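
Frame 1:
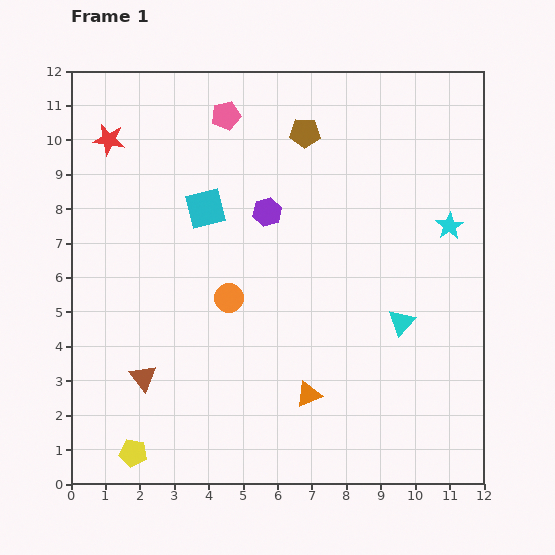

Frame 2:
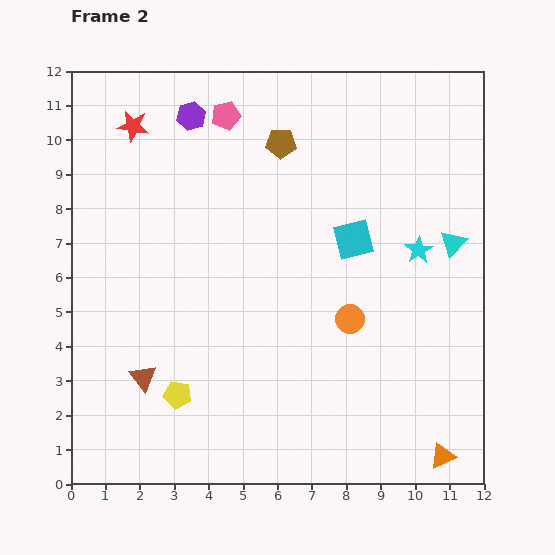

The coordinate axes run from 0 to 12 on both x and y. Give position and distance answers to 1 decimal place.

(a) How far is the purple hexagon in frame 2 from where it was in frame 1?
3.6

The purple hexagon moved from (5.7, 7.9) to (3.5, 10.7), a distance of √(2.2² + 2.8²) ≈ 3.6.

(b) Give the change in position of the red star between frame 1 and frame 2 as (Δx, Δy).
(0.7, 0.4)

The red star was at (1.1, 10.0) in frame 1 and (1.8, 10.4) in frame 2.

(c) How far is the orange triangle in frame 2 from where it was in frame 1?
4.3

The orange triangle moved from (6.9, 2.6) to (10.8, 0.8), a distance of √(3.9² + 1.8²) ≈ 4.3.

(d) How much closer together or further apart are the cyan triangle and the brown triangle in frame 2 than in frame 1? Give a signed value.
+2.1

Distance in frame 1: 7.7. Distance in frame 2: 9.8.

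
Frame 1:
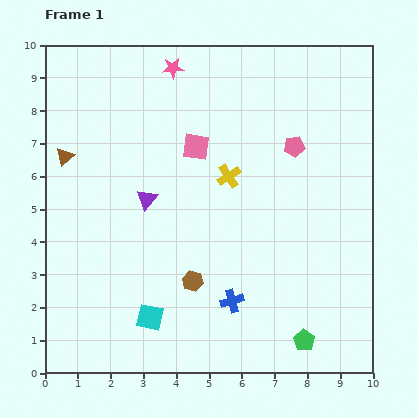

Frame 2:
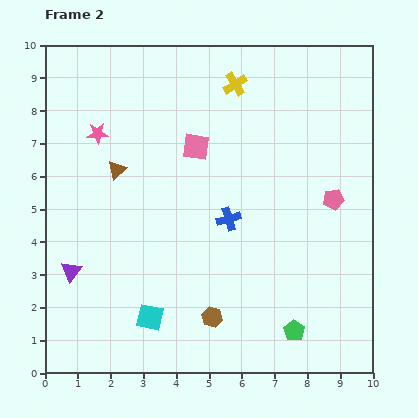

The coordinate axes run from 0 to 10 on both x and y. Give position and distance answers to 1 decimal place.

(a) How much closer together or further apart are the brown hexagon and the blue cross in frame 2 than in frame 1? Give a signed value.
+1.7

Distance in frame 1: 1.3. Distance in frame 2: 3.0.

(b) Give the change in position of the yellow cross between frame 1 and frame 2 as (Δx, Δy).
(0.2, 2.8)

The yellow cross was at (5.6, 6.0) in frame 1 and (5.8, 8.8) in frame 2.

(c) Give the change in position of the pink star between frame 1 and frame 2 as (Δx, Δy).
(-2.3, -2.0)

The pink star was at (3.9, 9.3) in frame 1 and (1.6, 7.3) in frame 2.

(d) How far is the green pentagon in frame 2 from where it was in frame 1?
0.4

The green pentagon moved from (7.9, 1.0) to (7.6, 1.3), a distance of √(0.3² + 0.3²) ≈ 0.4.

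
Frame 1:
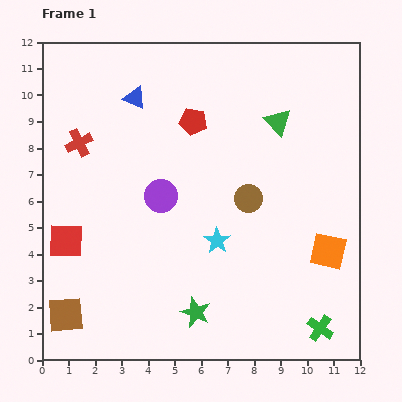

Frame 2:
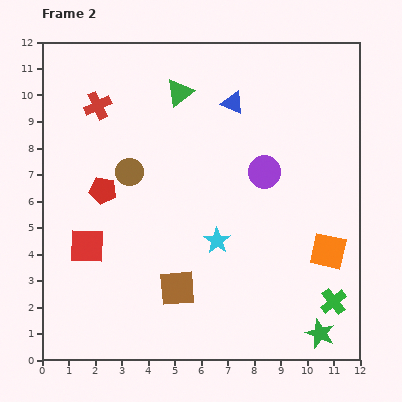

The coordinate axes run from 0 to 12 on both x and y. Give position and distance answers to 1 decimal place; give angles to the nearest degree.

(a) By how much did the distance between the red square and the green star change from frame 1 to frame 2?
+3.8

Distance in frame 1: 5.6. Distance in frame 2: 9.4.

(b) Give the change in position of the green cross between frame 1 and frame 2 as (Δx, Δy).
(0.5, 1.0)

The green cross was at (10.5, 1.2) in frame 1 and (11.0, 2.2) in frame 2.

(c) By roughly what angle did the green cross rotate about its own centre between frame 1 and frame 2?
16° clockwise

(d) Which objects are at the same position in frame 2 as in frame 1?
the cyan star, the orange square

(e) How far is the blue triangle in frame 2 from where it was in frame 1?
3.7

The blue triangle moved from (3.5, 9.9) to (7.2, 9.7), a distance of √(3.7² + 0.2²) ≈ 3.7.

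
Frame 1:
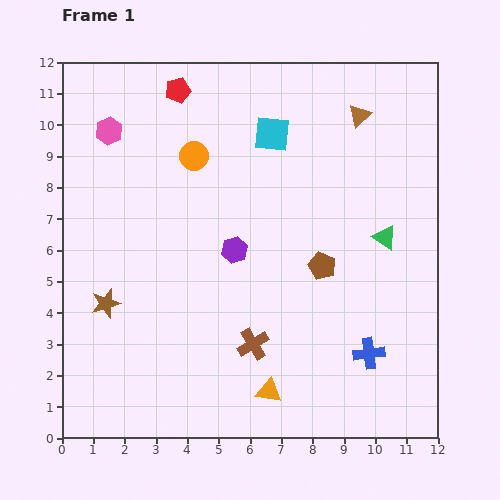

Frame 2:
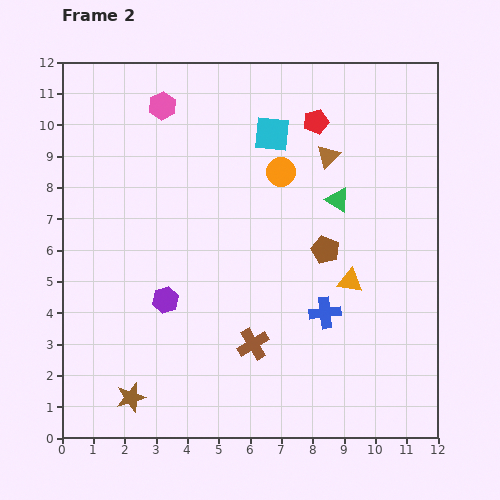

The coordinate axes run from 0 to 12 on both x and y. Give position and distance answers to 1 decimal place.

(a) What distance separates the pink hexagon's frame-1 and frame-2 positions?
1.9

The pink hexagon moved from (1.5, 9.8) to (3.2, 10.6), a distance of √(1.7² + 0.8²) ≈ 1.9.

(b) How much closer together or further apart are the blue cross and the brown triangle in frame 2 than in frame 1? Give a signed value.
-2.6

Distance in frame 1: 7.6. Distance in frame 2: 5.0.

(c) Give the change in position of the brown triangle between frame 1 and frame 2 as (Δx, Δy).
(-1.0, -1.3)

The brown triangle was at (9.5, 10.3) in frame 1 and (8.5, 9.0) in frame 2.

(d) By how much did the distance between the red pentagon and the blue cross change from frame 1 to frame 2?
-4.3

Distance in frame 1: 10.4. Distance in frame 2: 6.1.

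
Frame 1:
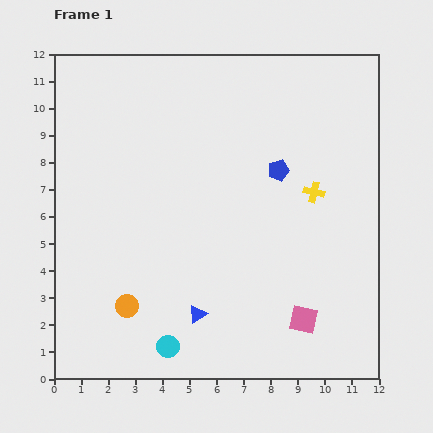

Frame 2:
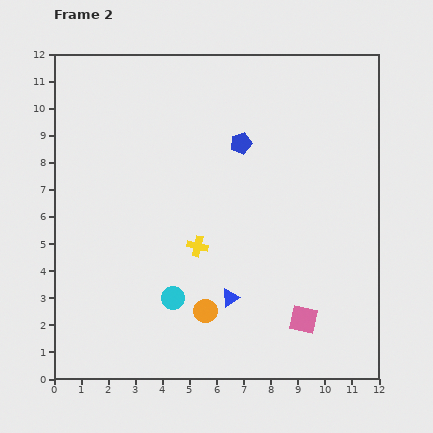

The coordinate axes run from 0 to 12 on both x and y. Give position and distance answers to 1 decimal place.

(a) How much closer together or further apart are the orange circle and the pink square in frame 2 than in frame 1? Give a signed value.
-2.9

Distance in frame 1: 6.5. Distance in frame 2: 3.6.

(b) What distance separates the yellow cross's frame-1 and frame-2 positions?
4.7

The yellow cross moved from (9.6, 6.9) to (5.3, 4.9), a distance of √(4.3² + 2.0²) ≈ 4.7.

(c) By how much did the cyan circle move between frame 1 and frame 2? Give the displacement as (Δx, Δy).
(0.2, 1.8)

The cyan circle was at (4.2, 1.2) in frame 1 and (4.4, 3.0) in frame 2.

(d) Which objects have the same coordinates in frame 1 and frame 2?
the pink square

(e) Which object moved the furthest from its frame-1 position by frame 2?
the yellow cross

(moved 4.7; next 2.9)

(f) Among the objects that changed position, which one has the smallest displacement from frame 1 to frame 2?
the blue triangle

(moved 1.3)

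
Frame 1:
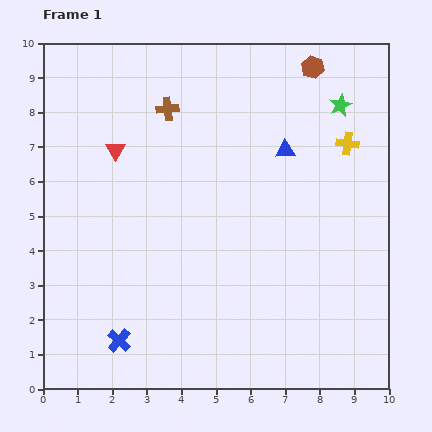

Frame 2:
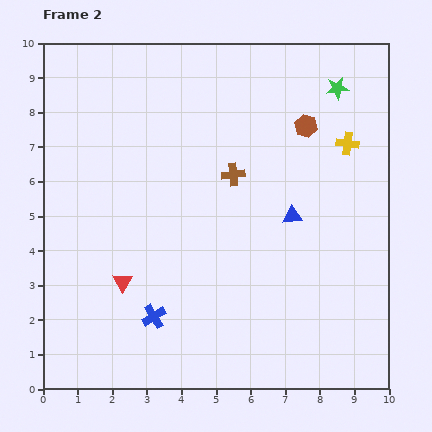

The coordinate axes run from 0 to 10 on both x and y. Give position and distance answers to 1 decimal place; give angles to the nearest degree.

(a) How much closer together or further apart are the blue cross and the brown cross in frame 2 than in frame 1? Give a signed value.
-2.1

Distance in frame 1: 6.8. Distance in frame 2: 4.7.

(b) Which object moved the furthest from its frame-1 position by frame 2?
the red triangle

(moved 3.8; next 2.7)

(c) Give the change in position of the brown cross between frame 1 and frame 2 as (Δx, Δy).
(1.9, -1.9)

The brown cross was at (3.6, 8.1) in frame 1 and (5.5, 6.2) in frame 2.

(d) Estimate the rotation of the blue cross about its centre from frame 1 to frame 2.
17° clockwise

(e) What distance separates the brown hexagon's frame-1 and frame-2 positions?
1.7

The brown hexagon moved from (7.8, 9.3) to (7.6, 7.6), a distance of √(0.2² + 1.7²) ≈ 1.7.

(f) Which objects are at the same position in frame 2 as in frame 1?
the yellow cross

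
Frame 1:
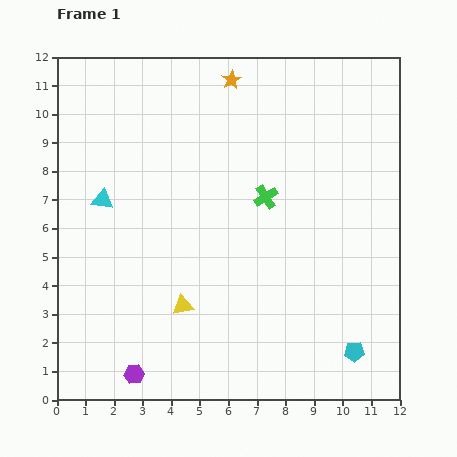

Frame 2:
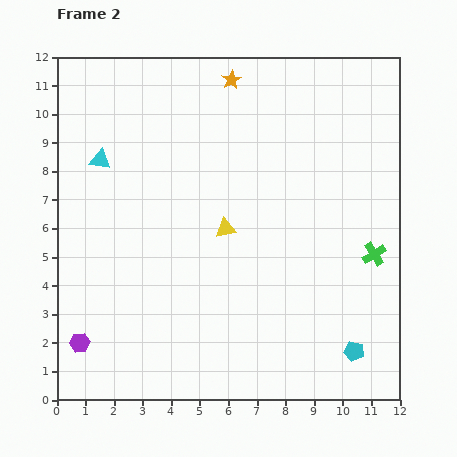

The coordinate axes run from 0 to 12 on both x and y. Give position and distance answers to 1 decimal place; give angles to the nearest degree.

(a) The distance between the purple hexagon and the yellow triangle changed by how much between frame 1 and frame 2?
+3.6

Distance in frame 1: 2.9. Distance in frame 2: 6.5.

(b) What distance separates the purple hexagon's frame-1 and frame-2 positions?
2.2

The purple hexagon moved from (2.7, 0.9) to (0.8, 2.0), a distance of √(1.9² + 1.1²) ≈ 2.2.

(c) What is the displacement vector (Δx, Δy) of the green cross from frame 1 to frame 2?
(3.8, -2.0)

The green cross was at (7.3, 7.1) in frame 1 and (11.1, 5.1) in frame 2.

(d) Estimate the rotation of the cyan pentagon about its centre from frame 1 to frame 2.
15° clockwise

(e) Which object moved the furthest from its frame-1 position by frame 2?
the green cross

(moved 4.3; next 3.1)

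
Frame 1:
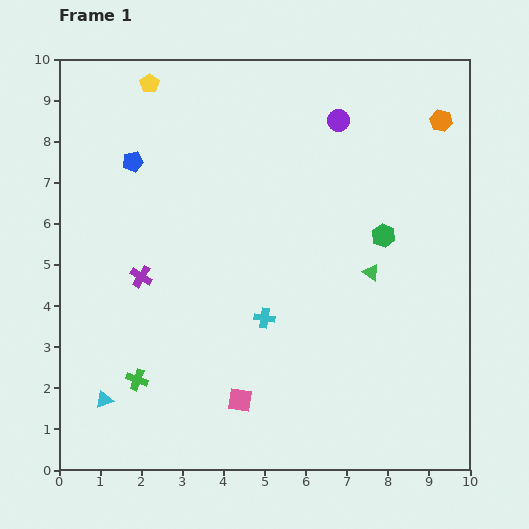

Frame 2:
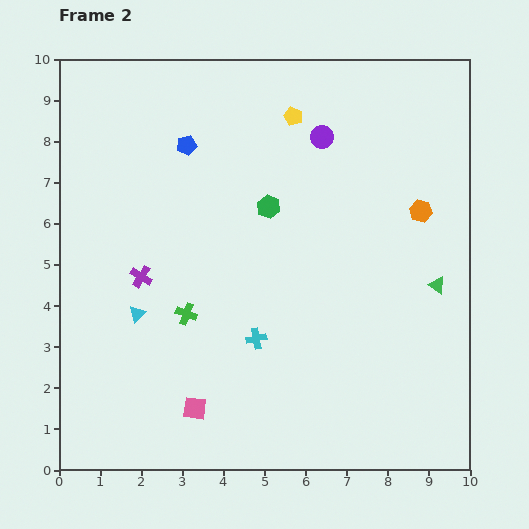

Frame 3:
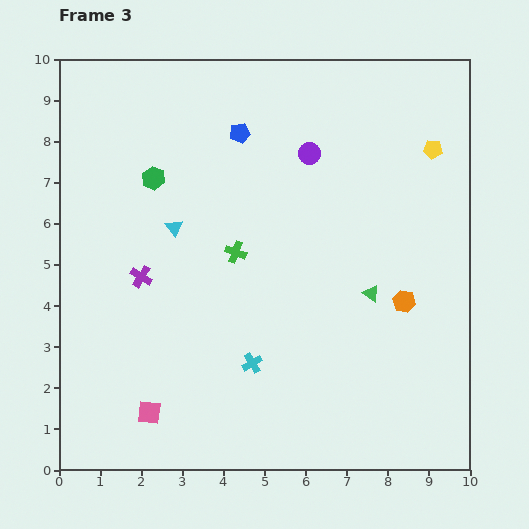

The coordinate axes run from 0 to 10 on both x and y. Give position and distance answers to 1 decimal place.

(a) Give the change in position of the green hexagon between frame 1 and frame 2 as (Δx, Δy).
(-2.8, 0.7)

The green hexagon was at (7.9, 5.7) in frame 1 and (5.1, 6.4) in frame 2.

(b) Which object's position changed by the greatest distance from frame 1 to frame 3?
the yellow pentagon

(moved 7.1; next 5.8)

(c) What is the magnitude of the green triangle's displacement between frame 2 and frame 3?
1.6

The green triangle moved from (9.2, 4.5) to (7.6, 4.3), a distance of √(1.6² + 0.2²) ≈ 1.6.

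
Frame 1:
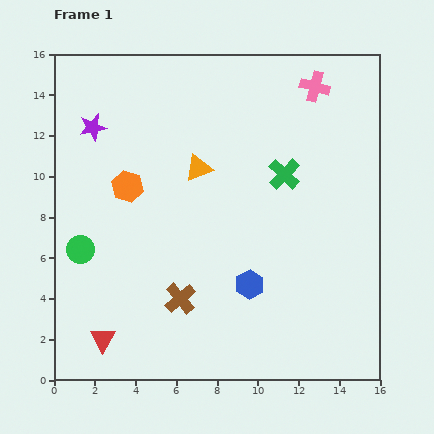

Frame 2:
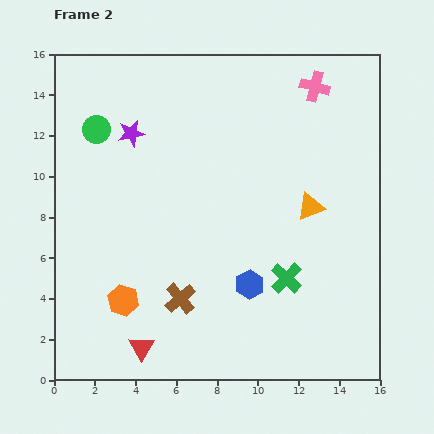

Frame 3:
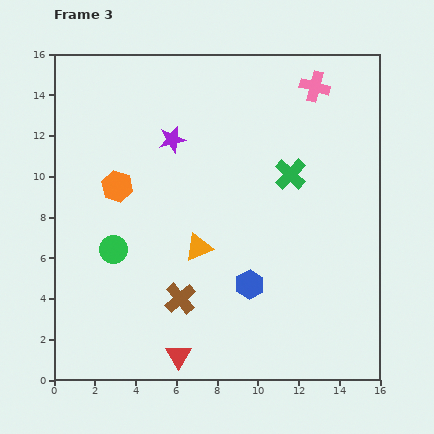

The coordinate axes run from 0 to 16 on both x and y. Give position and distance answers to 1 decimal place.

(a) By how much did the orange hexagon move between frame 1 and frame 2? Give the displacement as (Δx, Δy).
(-0.2, -5.6)

The orange hexagon was at (3.6, 9.5) in frame 1 and (3.4, 3.9) in frame 2.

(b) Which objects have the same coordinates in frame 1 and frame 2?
the blue hexagon, the pink cross, the brown cross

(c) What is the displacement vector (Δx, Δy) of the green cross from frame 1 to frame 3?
(0.3, 0.0)

The green cross was at (11.3, 10.1) in frame 1 and (11.6, 10.1) in frame 3.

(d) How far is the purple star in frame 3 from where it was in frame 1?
3.9

The purple star moved from (1.9, 12.4) to (5.8, 11.8), a distance of √(3.9² + 0.6²) ≈ 3.9.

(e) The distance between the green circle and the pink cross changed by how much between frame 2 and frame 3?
+1.8

Distance in frame 2: 10.9. Distance in frame 3: 12.7.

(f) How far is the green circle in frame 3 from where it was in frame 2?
6.0

The green circle moved from (2.1, 12.3) to (2.9, 6.4), a distance of √(0.8² + 5.9²) ≈ 6.0.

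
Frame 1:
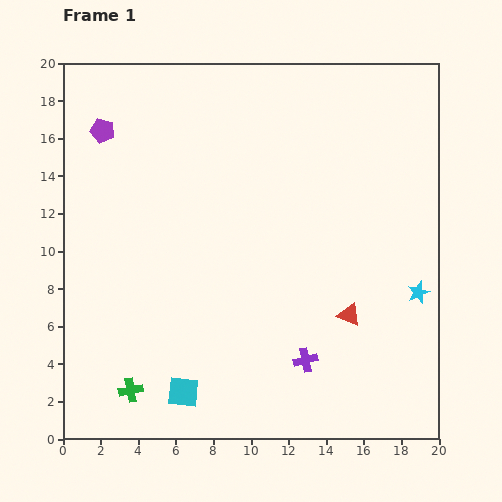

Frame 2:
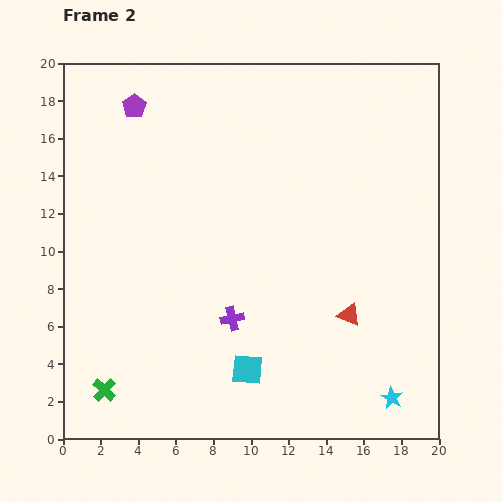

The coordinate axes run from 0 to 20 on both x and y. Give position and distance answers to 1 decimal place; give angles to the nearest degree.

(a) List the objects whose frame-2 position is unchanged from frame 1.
the red triangle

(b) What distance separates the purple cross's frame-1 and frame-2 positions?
4.5

The purple cross moved from (12.9, 4.2) to (9.0, 6.4), a distance of √(3.9² + 2.2²) ≈ 4.5.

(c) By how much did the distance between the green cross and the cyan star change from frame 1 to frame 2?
-0.9

Distance in frame 1: 16.2. Distance in frame 2: 15.3.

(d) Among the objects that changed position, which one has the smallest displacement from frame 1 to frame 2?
the green cross

(moved 1.4)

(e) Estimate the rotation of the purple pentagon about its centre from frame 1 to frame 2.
23° clockwise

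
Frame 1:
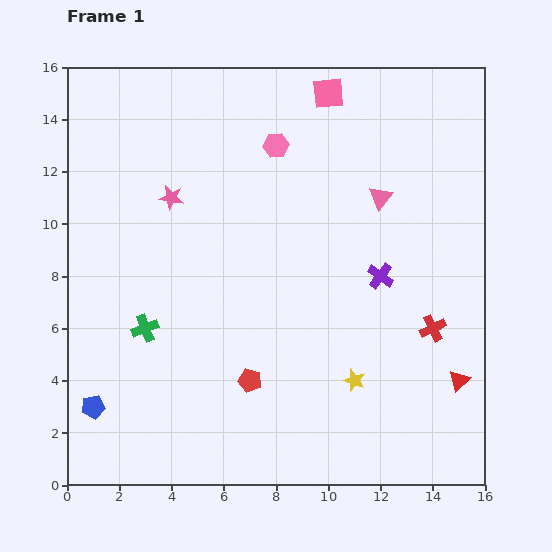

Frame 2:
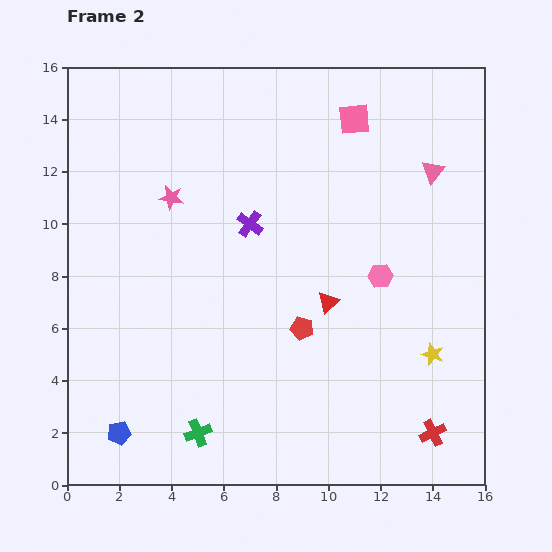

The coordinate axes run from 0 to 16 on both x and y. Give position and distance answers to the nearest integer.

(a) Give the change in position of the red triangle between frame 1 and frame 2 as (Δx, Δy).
(-5, 3)

The red triangle was at (15, 4) in frame 1 and (10, 7) in frame 2.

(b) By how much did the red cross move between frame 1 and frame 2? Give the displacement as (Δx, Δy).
(0, -4)

The red cross was at (14, 6) in frame 1 and (14, 2) in frame 2.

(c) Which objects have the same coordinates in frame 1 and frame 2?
the pink star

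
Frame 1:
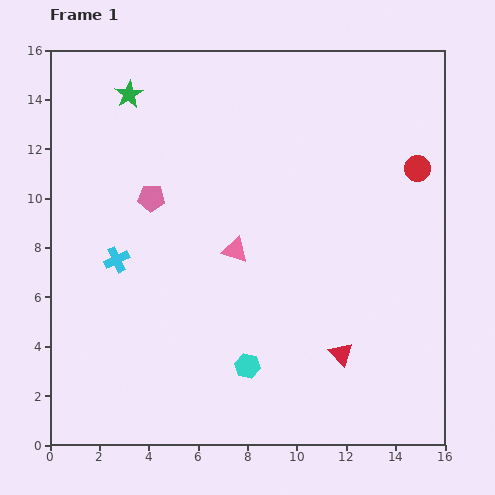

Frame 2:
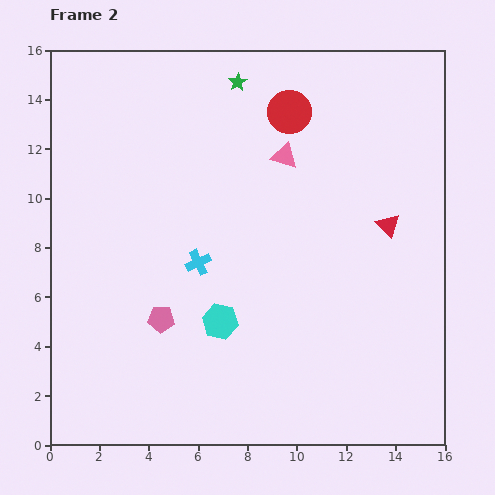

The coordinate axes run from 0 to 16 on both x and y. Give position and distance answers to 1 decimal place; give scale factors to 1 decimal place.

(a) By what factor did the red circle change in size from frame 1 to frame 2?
1.7×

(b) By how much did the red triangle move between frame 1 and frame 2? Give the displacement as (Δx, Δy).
(1.9, 5.2)

The red triangle was at (11.8, 3.7) in frame 1 and (13.7, 8.9) in frame 2.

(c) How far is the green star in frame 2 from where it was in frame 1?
4.4

The green star moved from (3.2, 14.2) to (7.6, 14.7), a distance of √(4.4² + 0.5²) ≈ 4.4.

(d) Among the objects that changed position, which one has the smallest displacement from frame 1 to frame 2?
the cyan hexagon

(moved 2.1)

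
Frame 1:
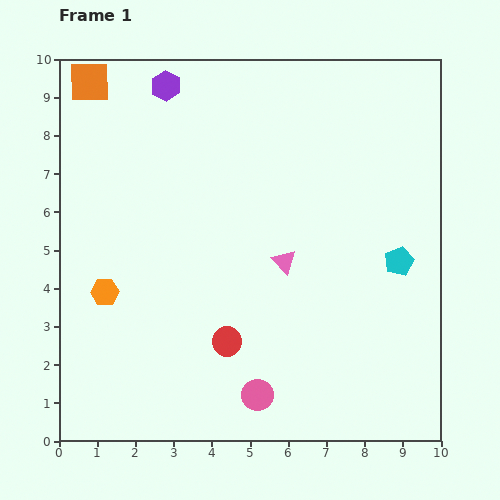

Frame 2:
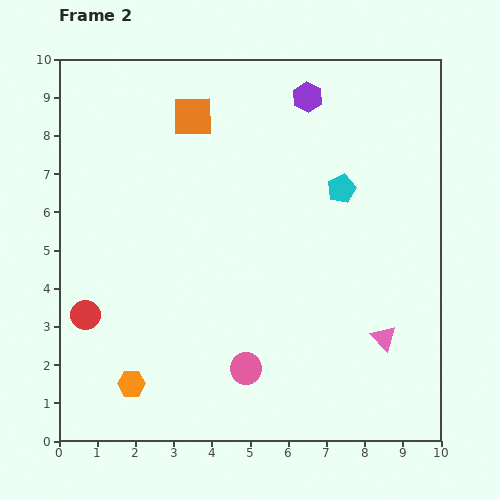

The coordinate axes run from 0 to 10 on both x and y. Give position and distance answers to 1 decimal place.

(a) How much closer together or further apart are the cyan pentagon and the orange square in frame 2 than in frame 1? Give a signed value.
-5.1

Distance in frame 1: 9.4. Distance in frame 2: 4.3.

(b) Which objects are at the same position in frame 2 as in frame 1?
none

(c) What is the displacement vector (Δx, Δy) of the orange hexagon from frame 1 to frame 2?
(0.7, -2.4)

The orange hexagon was at (1.2, 3.9) in frame 1 and (1.9, 1.5) in frame 2.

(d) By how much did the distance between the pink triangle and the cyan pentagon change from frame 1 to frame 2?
+1.1

Distance in frame 1: 3.0. Distance in frame 2: 4.1.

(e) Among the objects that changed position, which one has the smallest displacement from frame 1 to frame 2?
the pink circle

(moved 0.8)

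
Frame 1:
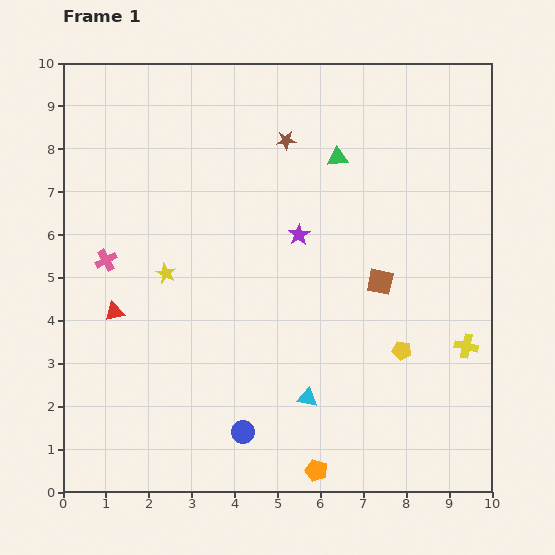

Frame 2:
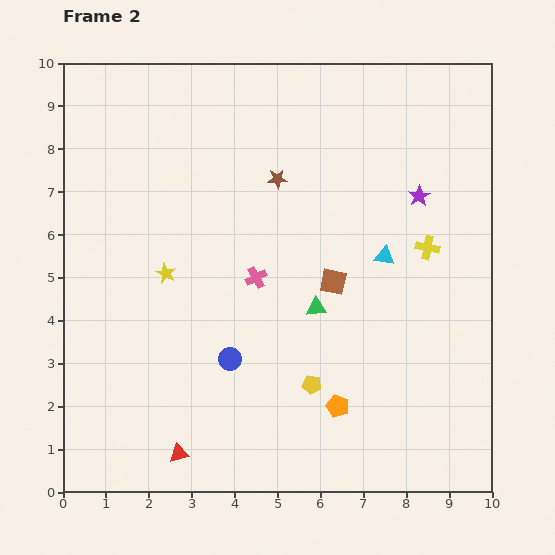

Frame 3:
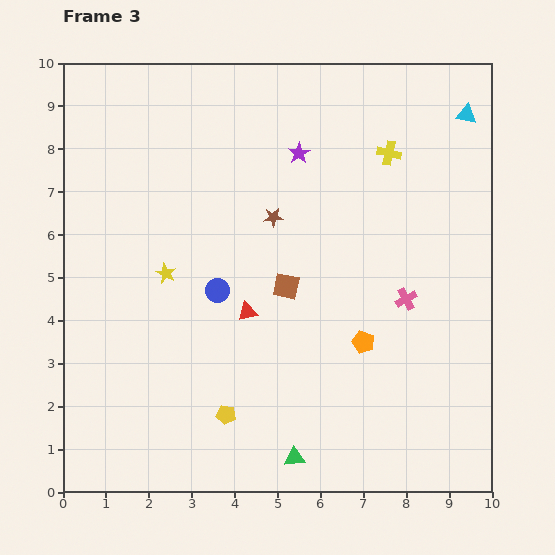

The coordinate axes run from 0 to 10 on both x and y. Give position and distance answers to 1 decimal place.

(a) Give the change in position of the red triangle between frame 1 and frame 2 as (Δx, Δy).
(1.5, -3.3)

The red triangle was at (1.2, 4.2) in frame 1 and (2.7, 0.9) in frame 2.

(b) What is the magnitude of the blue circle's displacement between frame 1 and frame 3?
3.4

The blue circle moved from (4.2, 1.4) to (3.6, 4.7), a distance of √(0.6² + 3.3²) ≈ 3.4.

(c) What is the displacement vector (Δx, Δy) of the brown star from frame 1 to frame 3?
(-0.3, -1.8)

The brown star was at (5.2, 8.2) in frame 1 and (4.9, 6.4) in frame 3.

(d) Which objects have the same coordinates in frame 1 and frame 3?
the yellow star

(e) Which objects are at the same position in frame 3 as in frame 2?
the yellow star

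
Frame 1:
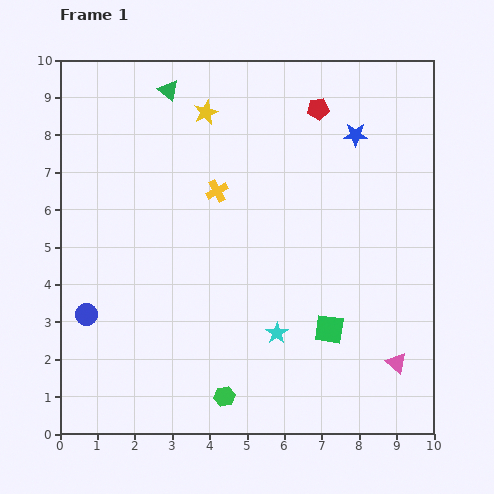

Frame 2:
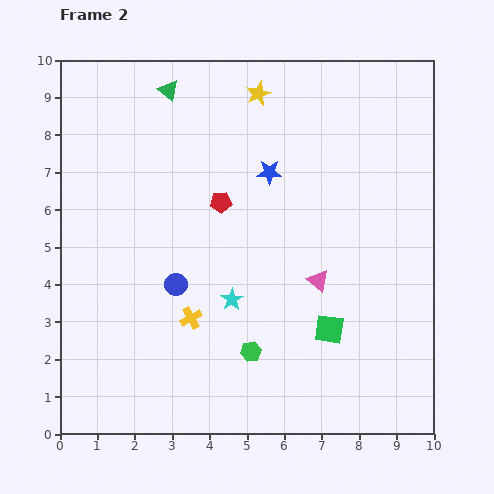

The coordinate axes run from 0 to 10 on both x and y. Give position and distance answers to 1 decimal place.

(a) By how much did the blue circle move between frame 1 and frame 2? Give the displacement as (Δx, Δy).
(2.4, 0.8)

The blue circle was at (0.7, 3.2) in frame 1 and (3.1, 4.0) in frame 2.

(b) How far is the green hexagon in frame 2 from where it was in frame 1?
1.4

The green hexagon moved from (4.4, 1.0) to (5.1, 2.2), a distance of √(0.7² + 1.2²) ≈ 1.4.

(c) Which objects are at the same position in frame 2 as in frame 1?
the green triangle, the green square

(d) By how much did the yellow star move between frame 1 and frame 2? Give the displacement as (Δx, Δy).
(1.4, 0.5)

The yellow star was at (3.9, 8.6) in frame 1 and (5.3, 9.1) in frame 2.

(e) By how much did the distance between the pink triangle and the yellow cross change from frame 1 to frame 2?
-3.1

Distance in frame 1: 6.6. Distance in frame 2: 3.5.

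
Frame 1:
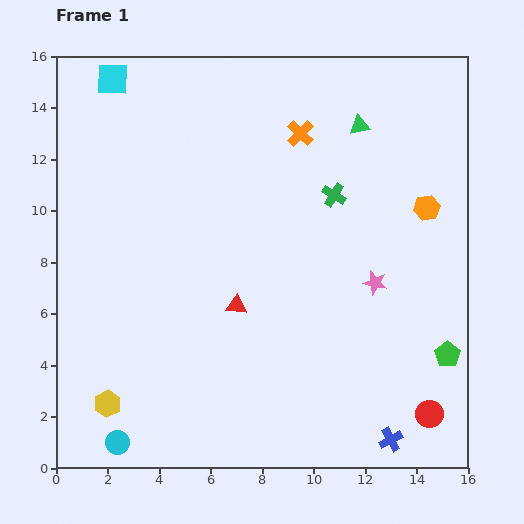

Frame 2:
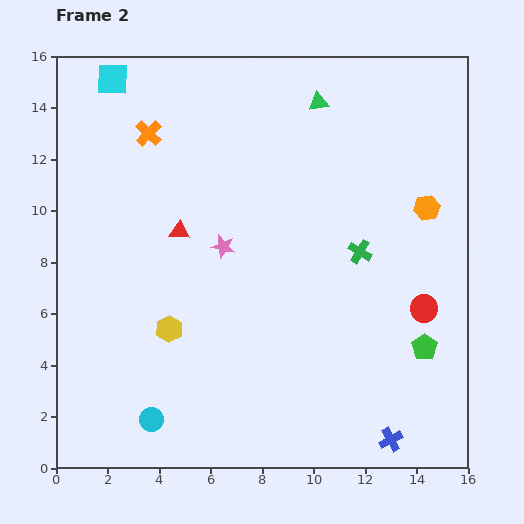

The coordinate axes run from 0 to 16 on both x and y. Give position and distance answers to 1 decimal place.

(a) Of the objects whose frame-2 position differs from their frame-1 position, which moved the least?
the green pentagon

(moved 0.9)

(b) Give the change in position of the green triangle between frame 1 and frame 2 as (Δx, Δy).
(-1.6, 0.9)

The green triangle was at (11.8, 13.3) in frame 1 and (10.2, 14.2) in frame 2.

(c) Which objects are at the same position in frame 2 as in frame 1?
the blue cross, the orange hexagon, the cyan square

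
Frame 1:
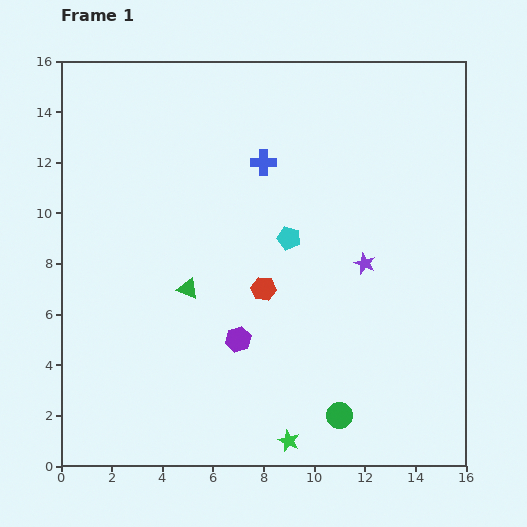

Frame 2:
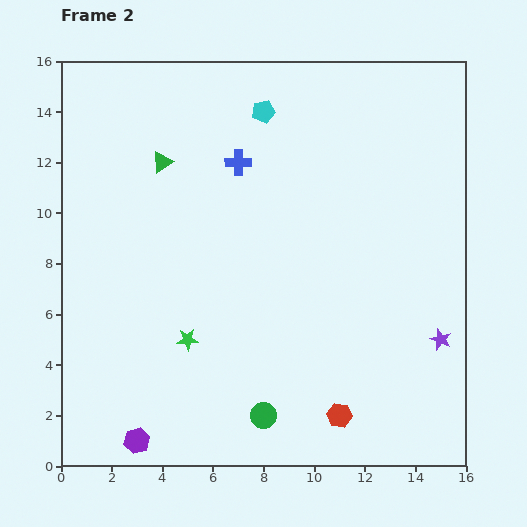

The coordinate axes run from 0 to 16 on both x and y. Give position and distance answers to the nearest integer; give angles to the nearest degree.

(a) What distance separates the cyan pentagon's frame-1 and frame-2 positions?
5

The cyan pentagon moved from (9, 9) to (8, 14), a distance of √(1² + 5²) ≈ 5.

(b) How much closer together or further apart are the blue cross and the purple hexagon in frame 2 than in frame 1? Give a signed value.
+5

Distance in frame 1: 7. Distance in frame 2: 12.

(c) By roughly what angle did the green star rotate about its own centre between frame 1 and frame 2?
28° counter-clockwise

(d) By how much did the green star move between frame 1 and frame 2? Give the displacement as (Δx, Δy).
(-4, 4)

The green star was at (9, 1) in frame 1 and (5, 5) in frame 2.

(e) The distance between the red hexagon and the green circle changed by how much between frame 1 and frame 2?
-3

Distance in frame 1: 6. Distance in frame 2: 3.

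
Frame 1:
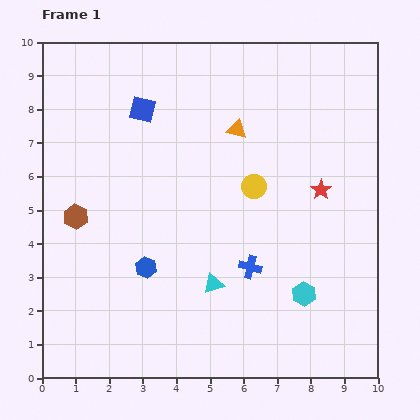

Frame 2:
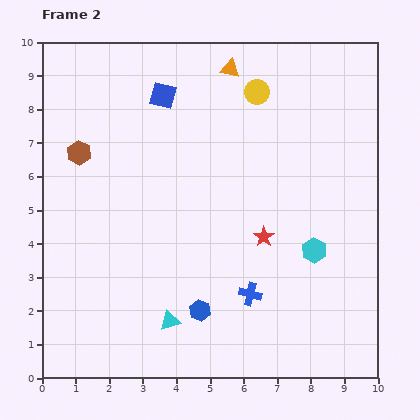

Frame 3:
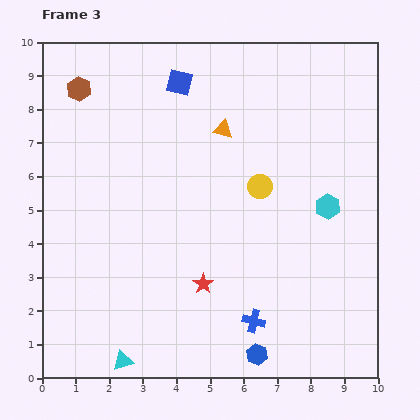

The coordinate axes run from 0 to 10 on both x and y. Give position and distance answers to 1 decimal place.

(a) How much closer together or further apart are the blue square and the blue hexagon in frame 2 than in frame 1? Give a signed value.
+1.8

Distance in frame 1: 4.7. Distance in frame 2: 6.5.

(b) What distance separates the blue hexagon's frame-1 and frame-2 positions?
2.1

The blue hexagon moved from (3.1, 3.3) to (4.7, 2.0), a distance of √(1.6² + 1.3²) ≈ 2.1.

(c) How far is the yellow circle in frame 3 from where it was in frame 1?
0.2

The yellow circle moved from (6.3, 5.7) to (6.5, 5.7), a distance of √(0.2² + 0.0²) ≈ 0.2.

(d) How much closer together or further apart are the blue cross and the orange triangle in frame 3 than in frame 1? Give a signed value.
+1.7

Distance in frame 1: 4.1. Distance in frame 3: 5.8.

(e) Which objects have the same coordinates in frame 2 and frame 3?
none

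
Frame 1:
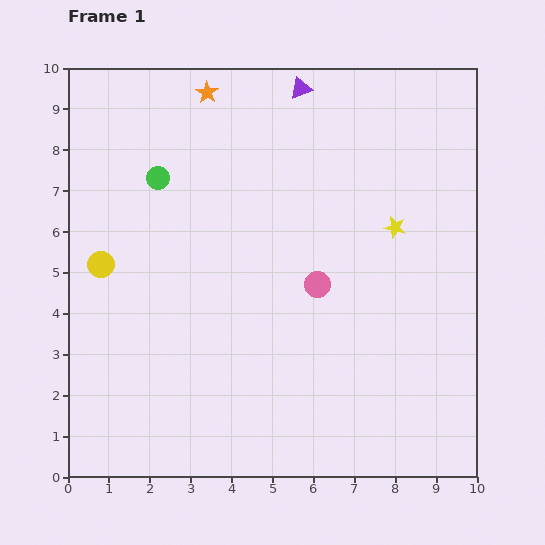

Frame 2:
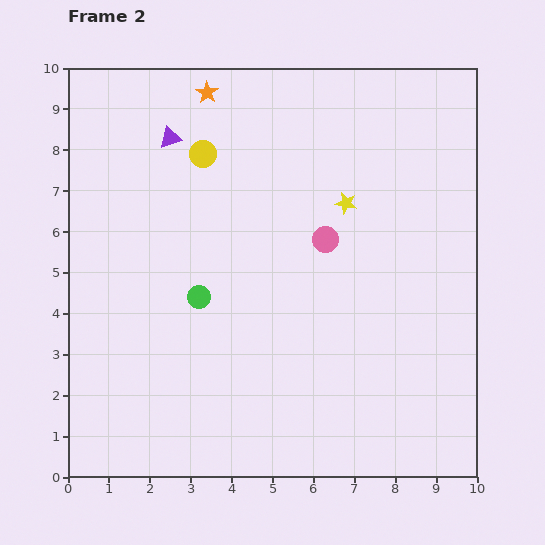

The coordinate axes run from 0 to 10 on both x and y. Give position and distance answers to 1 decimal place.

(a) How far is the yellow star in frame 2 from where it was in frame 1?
1.3

The yellow star moved from (8.0, 6.1) to (6.8, 6.7), a distance of √(1.2² + 0.6²) ≈ 1.3.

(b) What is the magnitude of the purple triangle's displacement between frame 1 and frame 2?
3.4

The purple triangle moved from (5.7, 9.5) to (2.5, 8.3), a distance of √(3.2² + 1.2²) ≈ 3.4.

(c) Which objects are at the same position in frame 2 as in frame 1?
the orange star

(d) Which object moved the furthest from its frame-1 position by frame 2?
the yellow circle

(moved 3.7; next 3.4)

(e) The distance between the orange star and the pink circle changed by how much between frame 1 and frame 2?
-0.8

Distance in frame 1: 5.4. Distance in frame 2: 4.6.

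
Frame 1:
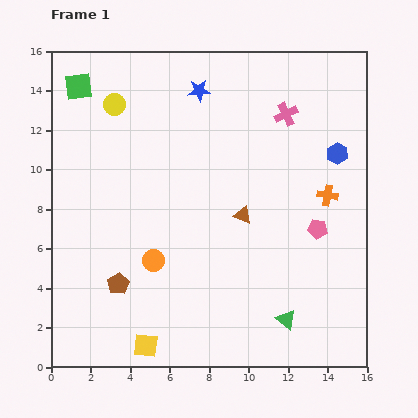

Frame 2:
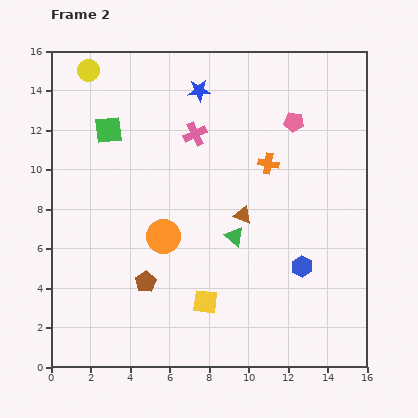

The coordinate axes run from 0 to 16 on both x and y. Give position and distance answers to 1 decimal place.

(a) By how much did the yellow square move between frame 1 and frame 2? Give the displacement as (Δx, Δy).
(3.0, 2.2)

The yellow square was at (4.8, 1.1) in frame 1 and (7.8, 3.3) in frame 2.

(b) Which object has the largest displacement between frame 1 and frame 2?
the blue hexagon

(moved 6.0; next 5.5)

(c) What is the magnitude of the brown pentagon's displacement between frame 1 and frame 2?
1.4

The brown pentagon moved from (3.4, 4.2) to (4.8, 4.3), a distance of √(1.4² + 0.1²) ≈ 1.4.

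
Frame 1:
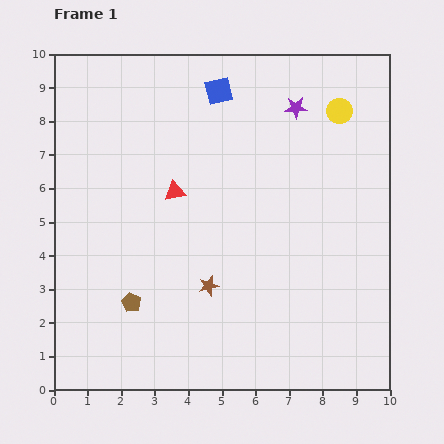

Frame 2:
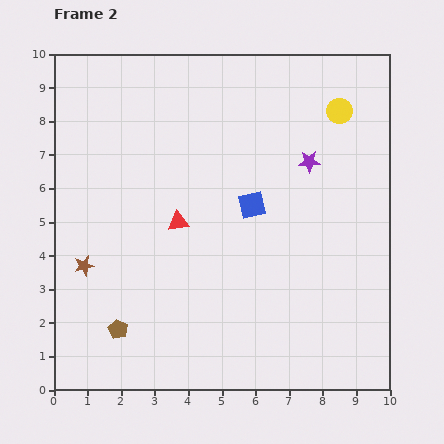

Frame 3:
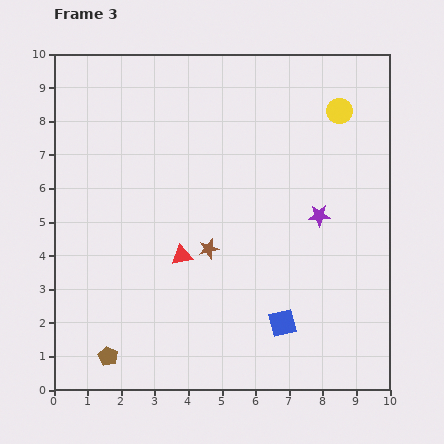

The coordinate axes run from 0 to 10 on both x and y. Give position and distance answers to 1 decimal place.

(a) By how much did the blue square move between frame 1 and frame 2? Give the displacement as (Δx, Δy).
(1.0, -3.4)

The blue square was at (4.9, 8.9) in frame 1 and (5.9, 5.5) in frame 2.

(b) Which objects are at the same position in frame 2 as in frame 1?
the yellow circle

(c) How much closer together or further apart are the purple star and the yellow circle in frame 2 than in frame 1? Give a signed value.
+0.4

Distance in frame 1: 1.3. Distance in frame 2: 1.7.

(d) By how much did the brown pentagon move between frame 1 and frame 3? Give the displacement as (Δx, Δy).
(-0.7, -1.6)

The brown pentagon was at (2.3, 2.6) in frame 1 and (1.6, 1.0) in frame 3.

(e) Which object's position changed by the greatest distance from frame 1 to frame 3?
the blue square

(moved 7.2; next 3.3)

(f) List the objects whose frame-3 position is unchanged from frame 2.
the yellow circle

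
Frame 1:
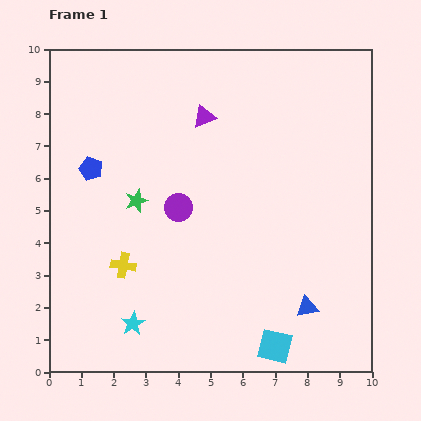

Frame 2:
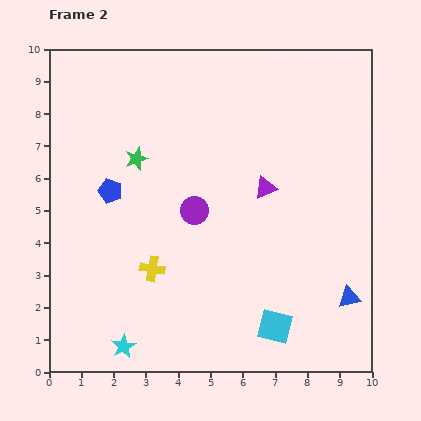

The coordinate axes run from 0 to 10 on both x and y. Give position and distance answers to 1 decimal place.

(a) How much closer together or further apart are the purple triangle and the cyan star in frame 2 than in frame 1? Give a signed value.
-0.2

Distance in frame 1: 6.8. Distance in frame 2: 6.6.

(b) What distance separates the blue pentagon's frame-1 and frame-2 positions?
0.9

The blue pentagon moved from (1.3, 6.3) to (1.9, 5.6), a distance of √(0.6² + 0.7²) ≈ 0.9.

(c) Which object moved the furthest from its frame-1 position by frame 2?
the purple triangle

(moved 2.9; next 1.3)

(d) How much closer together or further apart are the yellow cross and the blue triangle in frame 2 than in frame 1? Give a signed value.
+0.4

Distance in frame 1: 5.8. Distance in frame 2: 6.2.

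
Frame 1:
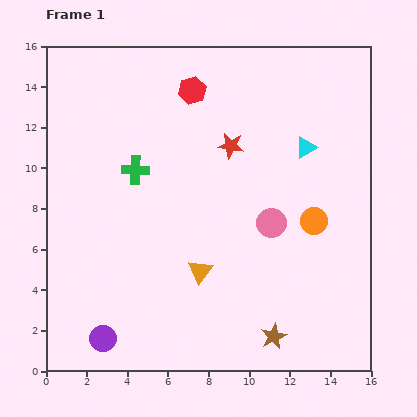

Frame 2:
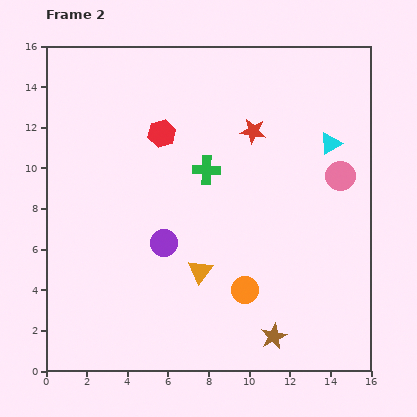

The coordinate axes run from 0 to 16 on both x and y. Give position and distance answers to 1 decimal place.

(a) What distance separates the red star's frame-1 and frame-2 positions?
1.3

The red star moved from (9.1, 11.1) to (10.2, 11.8), a distance of √(1.1² + 0.7²) ≈ 1.3.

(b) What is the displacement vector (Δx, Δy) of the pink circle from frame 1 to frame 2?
(3.4, 2.3)

The pink circle was at (11.1, 7.3) in frame 1 and (14.5, 9.6) in frame 2.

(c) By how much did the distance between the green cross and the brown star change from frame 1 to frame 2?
-1.9

Distance in frame 1: 10.7. Distance in frame 2: 8.8.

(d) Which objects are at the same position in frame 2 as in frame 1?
the orange triangle, the brown star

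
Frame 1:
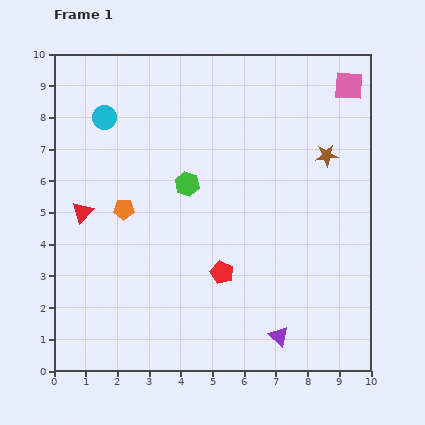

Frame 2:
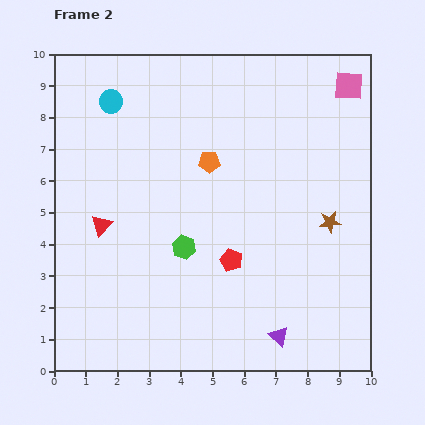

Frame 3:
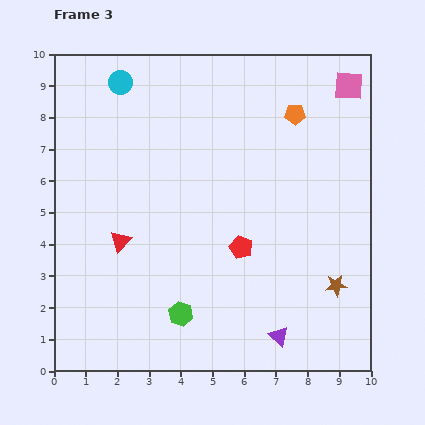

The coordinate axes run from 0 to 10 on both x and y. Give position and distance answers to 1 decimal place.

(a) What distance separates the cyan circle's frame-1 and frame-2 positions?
0.5

The cyan circle moved from (1.6, 8.0) to (1.8, 8.5), a distance of √(0.2² + 0.5²) ≈ 0.5.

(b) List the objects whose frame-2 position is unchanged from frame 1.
the purple triangle, the pink square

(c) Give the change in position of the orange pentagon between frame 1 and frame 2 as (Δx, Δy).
(2.7, 1.5)

The orange pentagon was at (2.2, 5.1) in frame 1 and (4.9, 6.6) in frame 2.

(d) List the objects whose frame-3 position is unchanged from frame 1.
the purple triangle, the pink square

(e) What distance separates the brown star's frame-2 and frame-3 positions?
2.0

The brown star moved from (8.7, 4.7) to (8.9, 2.7), a distance of √(0.2² + 2.0²) ≈ 2.0.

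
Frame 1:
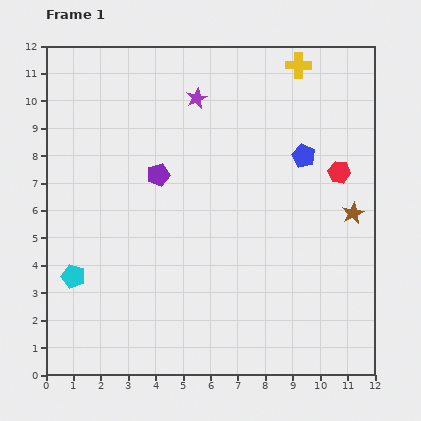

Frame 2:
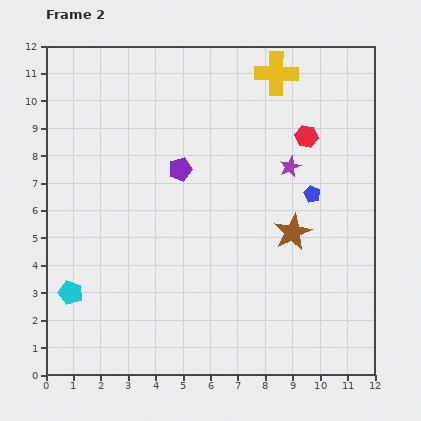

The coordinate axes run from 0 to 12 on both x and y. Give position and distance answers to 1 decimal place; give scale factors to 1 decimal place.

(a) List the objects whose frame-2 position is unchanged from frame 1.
none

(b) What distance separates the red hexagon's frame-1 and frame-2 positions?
1.8

The red hexagon moved from (10.7, 7.4) to (9.5, 8.7), a distance of √(1.2² + 1.3²) ≈ 1.8.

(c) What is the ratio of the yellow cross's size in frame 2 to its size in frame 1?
1.7×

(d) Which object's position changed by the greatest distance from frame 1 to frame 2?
the purple star

(moved 4.2; next 2.3)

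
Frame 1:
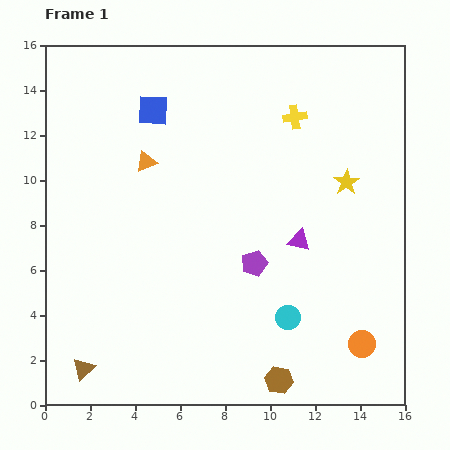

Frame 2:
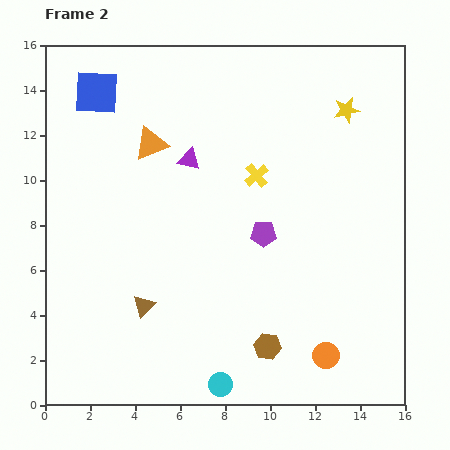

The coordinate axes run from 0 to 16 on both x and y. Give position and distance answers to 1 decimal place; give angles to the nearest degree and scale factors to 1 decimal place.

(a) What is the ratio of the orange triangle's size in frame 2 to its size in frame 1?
1.6×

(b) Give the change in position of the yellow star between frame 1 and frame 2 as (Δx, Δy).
(0.0, 3.2)

The yellow star was at (13.4, 9.9) in frame 1 and (13.4, 13.1) in frame 2.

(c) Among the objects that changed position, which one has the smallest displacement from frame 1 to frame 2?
the orange triangle

(moved 0.8)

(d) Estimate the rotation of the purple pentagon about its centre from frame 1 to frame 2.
19° clockwise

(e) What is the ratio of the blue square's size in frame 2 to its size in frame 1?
1.4×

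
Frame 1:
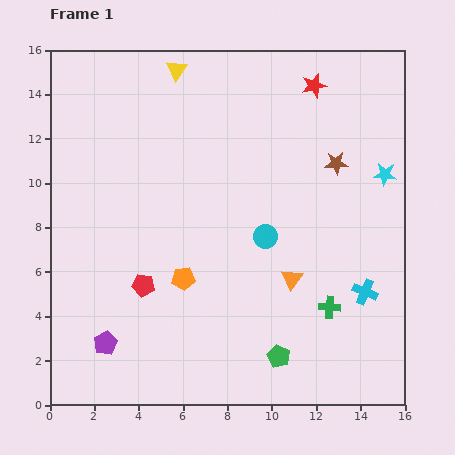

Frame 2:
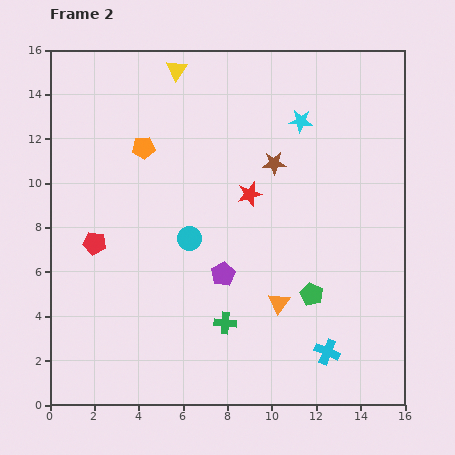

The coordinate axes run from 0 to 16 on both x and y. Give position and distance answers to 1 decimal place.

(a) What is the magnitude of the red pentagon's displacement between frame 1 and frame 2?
2.9

The red pentagon moved from (4.2, 5.4) to (2.0, 7.3), a distance of √(2.2² + 1.9²) ≈ 2.9.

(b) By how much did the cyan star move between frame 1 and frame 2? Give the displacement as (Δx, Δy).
(-3.8, 2.4)

The cyan star was at (15.1, 10.4) in frame 1 and (11.3, 12.8) in frame 2.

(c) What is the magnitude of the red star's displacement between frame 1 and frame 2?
5.7

The red star moved from (11.9, 14.4) to (9.0, 9.5), a distance of √(2.9² + 4.9²) ≈ 5.7.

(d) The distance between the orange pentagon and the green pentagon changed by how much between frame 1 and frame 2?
+4.6

Distance in frame 1: 5.5. Distance in frame 2: 10.1.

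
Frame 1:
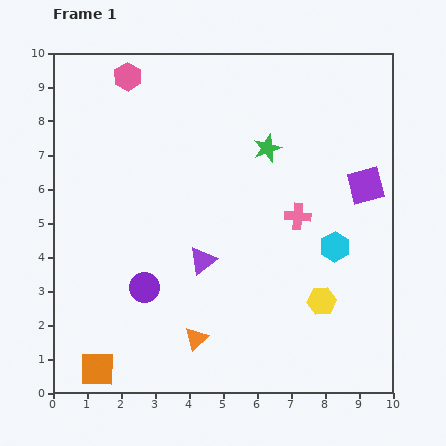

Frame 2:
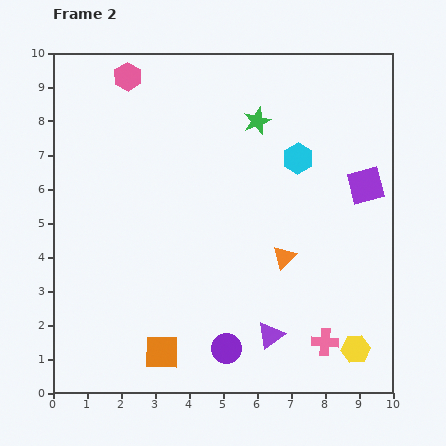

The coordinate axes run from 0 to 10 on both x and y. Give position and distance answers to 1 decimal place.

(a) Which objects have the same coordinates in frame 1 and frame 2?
the purple square, the pink hexagon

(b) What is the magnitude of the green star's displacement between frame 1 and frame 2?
0.9

The green star moved from (6.3, 7.2) to (6.0, 8.0), a distance of √(0.3² + 0.8²) ≈ 0.9.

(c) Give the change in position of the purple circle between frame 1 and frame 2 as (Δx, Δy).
(2.4, -1.8)

The purple circle was at (2.7, 3.1) in frame 1 and (5.1, 1.3) in frame 2.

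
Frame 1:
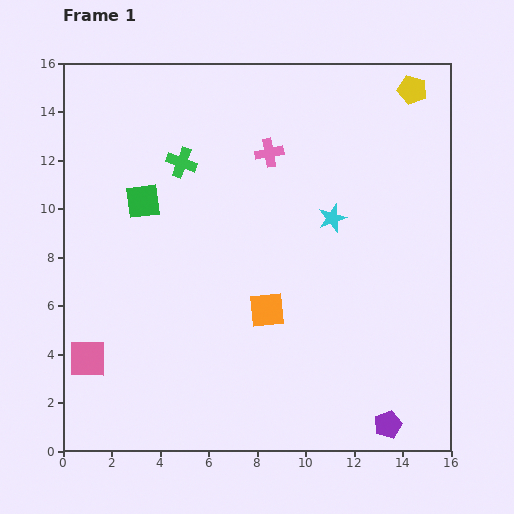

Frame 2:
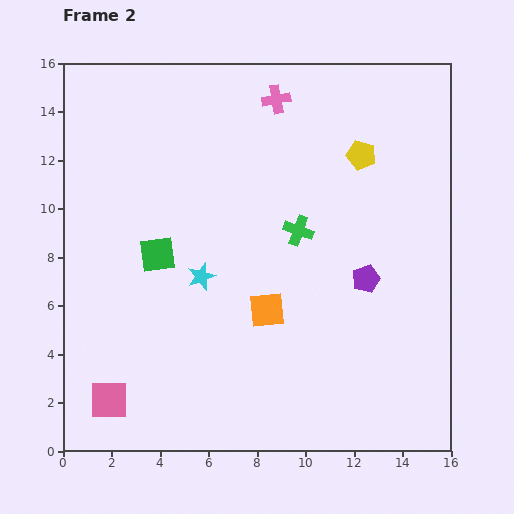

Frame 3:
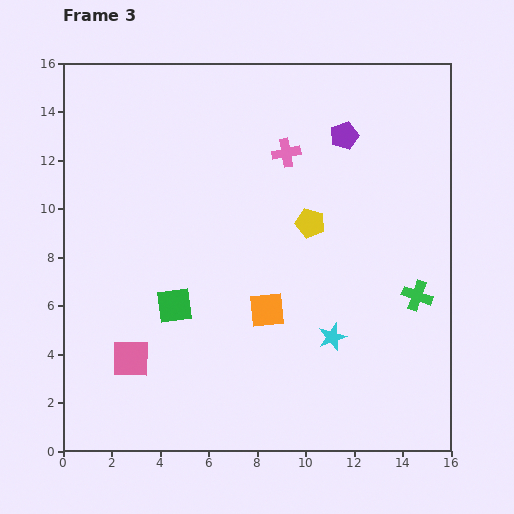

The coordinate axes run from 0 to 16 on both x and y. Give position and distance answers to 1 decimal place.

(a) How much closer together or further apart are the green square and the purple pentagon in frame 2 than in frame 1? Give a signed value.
-5.0

Distance in frame 1: 13.7. Distance in frame 2: 8.7.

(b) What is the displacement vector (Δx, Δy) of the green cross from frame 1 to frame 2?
(4.8, -2.8)

The green cross was at (4.9, 11.9) in frame 1 and (9.7, 9.1) in frame 2.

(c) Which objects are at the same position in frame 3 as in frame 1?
the orange square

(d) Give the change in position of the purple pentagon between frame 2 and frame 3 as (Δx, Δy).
(-0.9, 5.9)

The purple pentagon was at (12.5, 7.1) in frame 2 and (11.6, 13.0) in frame 3.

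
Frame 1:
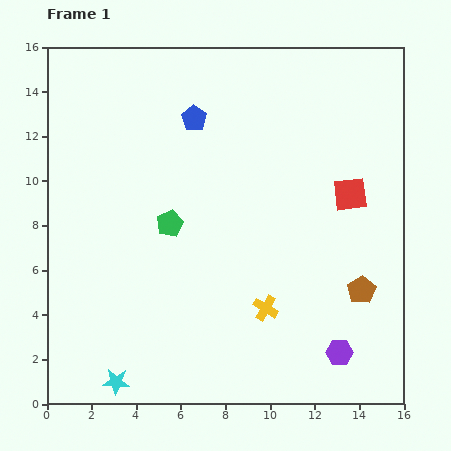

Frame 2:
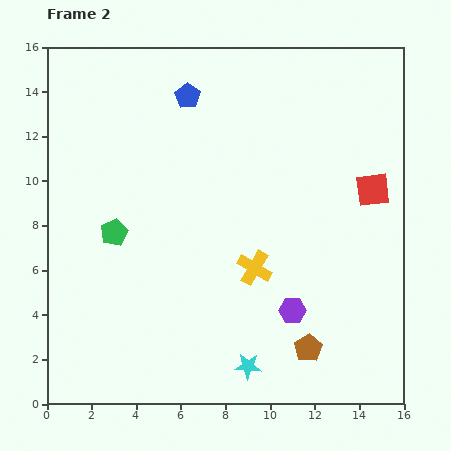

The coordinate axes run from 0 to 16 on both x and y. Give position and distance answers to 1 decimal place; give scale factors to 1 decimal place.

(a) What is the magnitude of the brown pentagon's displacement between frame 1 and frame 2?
3.5

The brown pentagon moved from (14.1, 5.1) to (11.7, 2.5), a distance of √(2.4² + 2.6²) ≈ 3.5.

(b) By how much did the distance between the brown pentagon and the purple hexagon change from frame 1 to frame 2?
-1.2

Distance in frame 1: 3.0. Distance in frame 2: 1.8.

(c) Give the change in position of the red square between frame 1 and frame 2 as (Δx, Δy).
(1.0, 0.2)

The red square was at (13.6, 9.4) in frame 1 and (14.6, 9.6) in frame 2.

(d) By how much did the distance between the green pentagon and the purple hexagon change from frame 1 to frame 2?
-0.9

Distance in frame 1: 9.6. Distance in frame 2: 8.7.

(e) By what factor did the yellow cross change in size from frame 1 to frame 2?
1.4×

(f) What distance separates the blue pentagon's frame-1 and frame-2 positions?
1.0

The blue pentagon moved from (6.6, 12.8) to (6.3, 13.8), a distance of √(0.3² + 1.0²) ≈ 1.0.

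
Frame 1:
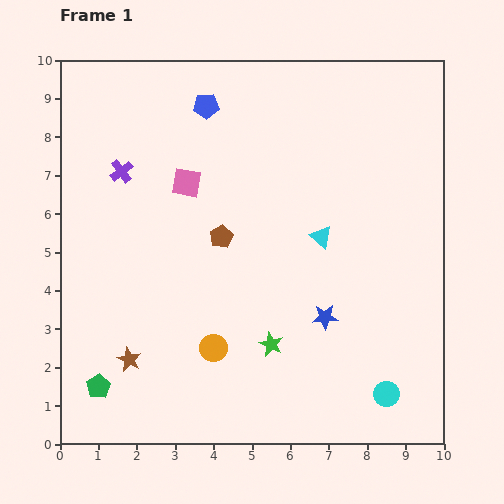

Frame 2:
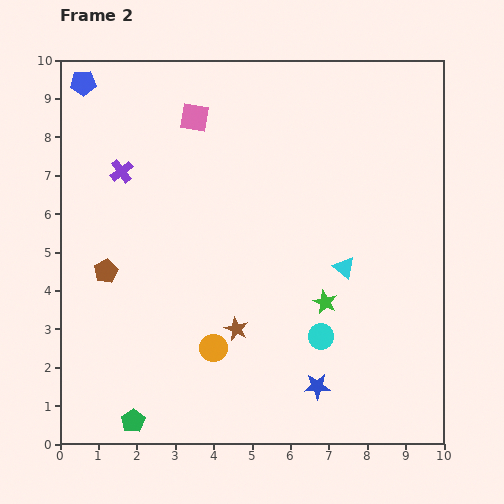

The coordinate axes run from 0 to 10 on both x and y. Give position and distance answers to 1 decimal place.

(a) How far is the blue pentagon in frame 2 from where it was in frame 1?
3.3

The blue pentagon moved from (3.8, 8.8) to (0.6, 9.4), a distance of √(3.2² + 0.6²) ≈ 3.3.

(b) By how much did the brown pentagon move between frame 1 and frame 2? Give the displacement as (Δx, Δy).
(-3.0, -0.9)

The brown pentagon was at (4.2, 5.4) in frame 1 and (1.2, 4.5) in frame 2.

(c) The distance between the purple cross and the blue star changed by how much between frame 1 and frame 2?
+1.1

Distance in frame 1: 6.5. Distance in frame 2: 7.6.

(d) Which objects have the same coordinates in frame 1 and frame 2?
the purple cross, the orange circle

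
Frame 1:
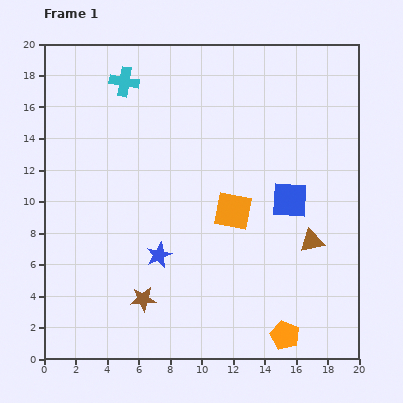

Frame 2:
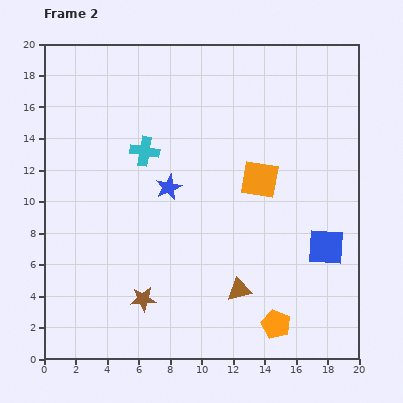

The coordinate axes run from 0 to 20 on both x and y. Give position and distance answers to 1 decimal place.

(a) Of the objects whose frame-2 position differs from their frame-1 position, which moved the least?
the orange pentagon

(moved 0.9)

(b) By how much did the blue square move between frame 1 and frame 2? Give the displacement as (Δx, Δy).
(2.3, -3.0)

The blue square was at (15.6, 10.1) in frame 1 and (17.9, 7.1) in frame 2.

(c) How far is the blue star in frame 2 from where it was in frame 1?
4.3

The blue star moved from (7.3, 6.6) to (7.9, 10.9), a distance of √(0.6² + 4.3²) ≈ 4.3.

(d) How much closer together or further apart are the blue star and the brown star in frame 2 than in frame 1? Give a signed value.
+4.3

Distance in frame 1: 3.0. Distance in frame 2: 7.3.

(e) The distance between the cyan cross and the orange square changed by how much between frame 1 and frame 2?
-3.2

Distance in frame 1: 10.7. Distance in frame 2: 7.5.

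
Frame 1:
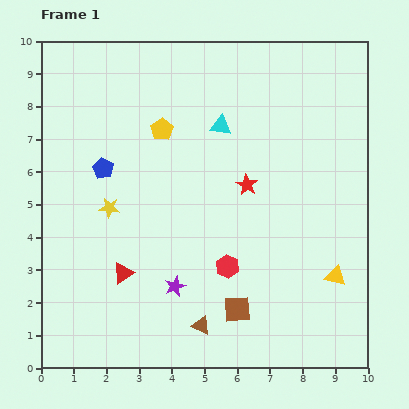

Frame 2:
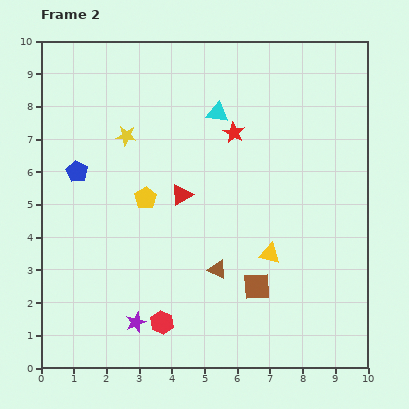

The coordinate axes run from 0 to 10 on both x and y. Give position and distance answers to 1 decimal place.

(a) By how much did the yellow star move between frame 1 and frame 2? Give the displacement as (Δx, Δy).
(0.5, 2.2)

The yellow star was at (2.1, 4.9) in frame 1 and (2.6, 7.1) in frame 2.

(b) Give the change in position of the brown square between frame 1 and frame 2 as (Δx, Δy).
(0.6, 0.7)

The brown square was at (6.0, 1.8) in frame 1 and (6.6, 2.5) in frame 2.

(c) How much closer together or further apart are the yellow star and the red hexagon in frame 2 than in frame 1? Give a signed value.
+1.8

Distance in frame 1: 4.0. Distance in frame 2: 5.8.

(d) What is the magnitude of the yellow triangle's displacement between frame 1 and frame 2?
2.1

The yellow triangle moved from (9.0, 2.8) to (7.0, 3.5), a distance of √(2.0² + 0.7²) ≈ 2.1.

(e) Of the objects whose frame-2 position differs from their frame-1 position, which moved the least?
the cyan triangle

(moved 0.4)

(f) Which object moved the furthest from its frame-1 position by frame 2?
the red triangle

(moved 3.0; next 2.6)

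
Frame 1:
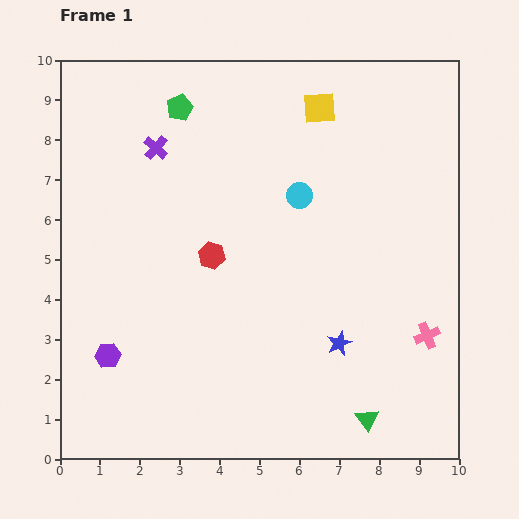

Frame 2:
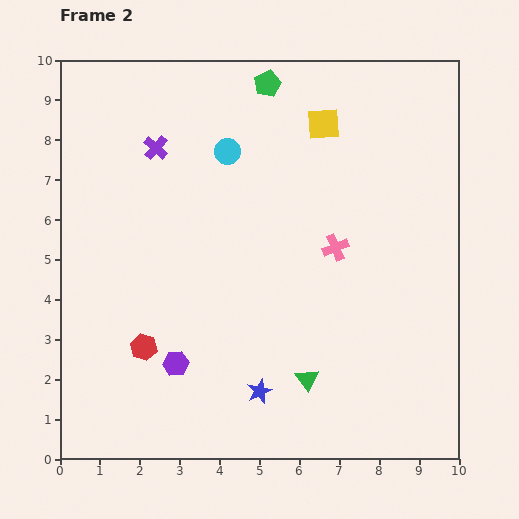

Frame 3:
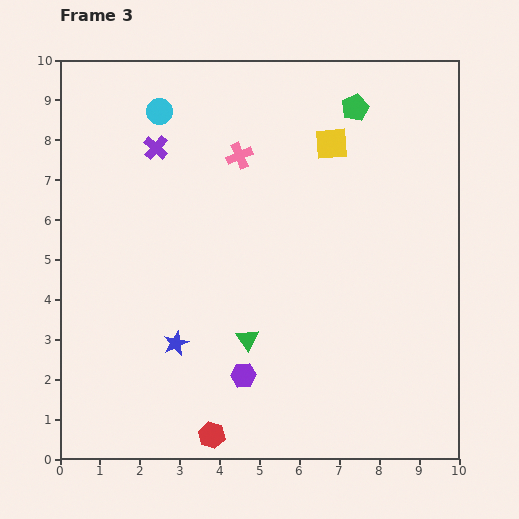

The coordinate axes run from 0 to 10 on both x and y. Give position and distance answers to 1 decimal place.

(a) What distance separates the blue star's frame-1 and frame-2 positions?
2.3

The blue star moved from (7.0, 2.9) to (5.0, 1.7), a distance of √(2.0² + 1.2²) ≈ 2.3.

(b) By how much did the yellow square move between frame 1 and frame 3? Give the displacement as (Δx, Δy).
(0.3, -0.9)

The yellow square was at (6.5, 8.8) in frame 1 and (6.8, 7.9) in frame 3.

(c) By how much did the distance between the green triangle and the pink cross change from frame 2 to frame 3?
+1.2

Distance in frame 2: 3.4. Distance in frame 3: 4.6.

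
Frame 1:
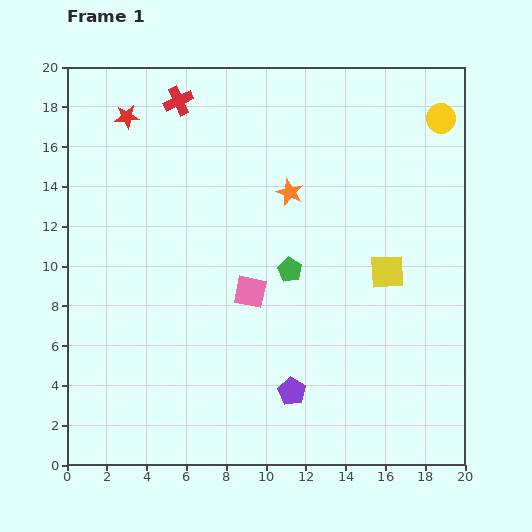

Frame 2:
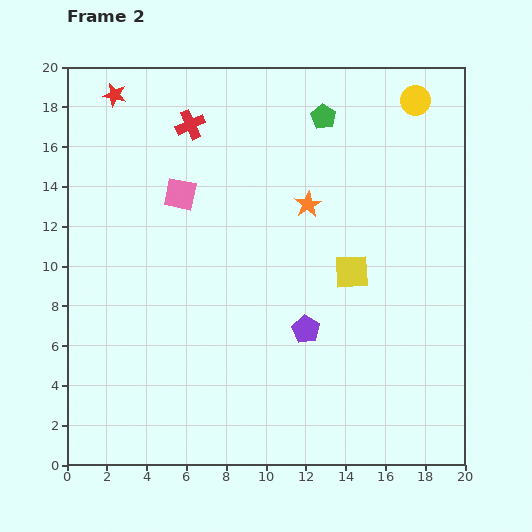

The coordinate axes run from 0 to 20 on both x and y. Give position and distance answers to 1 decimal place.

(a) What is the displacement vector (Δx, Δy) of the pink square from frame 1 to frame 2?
(-3.5, 4.9)

The pink square was at (9.2, 8.7) in frame 1 and (5.7, 13.6) in frame 2.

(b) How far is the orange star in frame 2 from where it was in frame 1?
1.1

The orange star moved from (11.2, 13.7) to (12.1, 13.1), a distance of √(0.9² + 0.6²) ≈ 1.1.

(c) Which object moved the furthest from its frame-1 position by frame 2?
the green pentagon

(moved 7.9; next 6.0)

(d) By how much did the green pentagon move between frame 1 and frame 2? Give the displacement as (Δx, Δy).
(1.7, 7.7)

The green pentagon was at (11.2, 9.8) in frame 1 and (12.9, 17.5) in frame 2.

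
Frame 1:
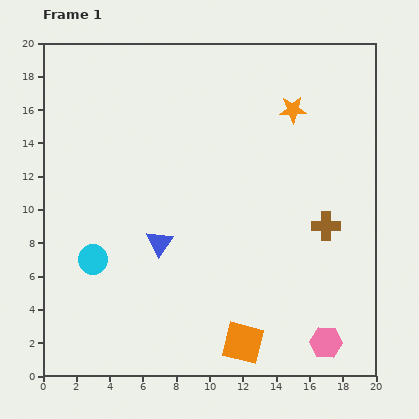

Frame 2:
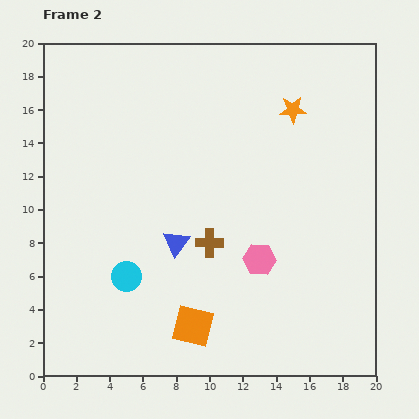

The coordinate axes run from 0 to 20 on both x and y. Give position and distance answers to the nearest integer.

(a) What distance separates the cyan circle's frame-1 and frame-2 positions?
2

The cyan circle moved from (3, 7) to (5, 6), a distance of √(2² + 1²) ≈ 2.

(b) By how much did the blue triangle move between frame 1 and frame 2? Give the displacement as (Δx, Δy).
(1, 0)

The blue triangle was at (7, 8) in frame 1 and (8, 8) in frame 2.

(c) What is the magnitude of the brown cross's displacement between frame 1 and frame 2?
7

The brown cross moved from (17, 9) to (10, 8), a distance of √(7² + 1²) ≈ 7.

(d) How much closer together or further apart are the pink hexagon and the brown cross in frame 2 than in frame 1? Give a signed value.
-4

Distance in frame 1: 7. Distance in frame 2: 3.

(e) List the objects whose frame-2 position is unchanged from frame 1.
the orange star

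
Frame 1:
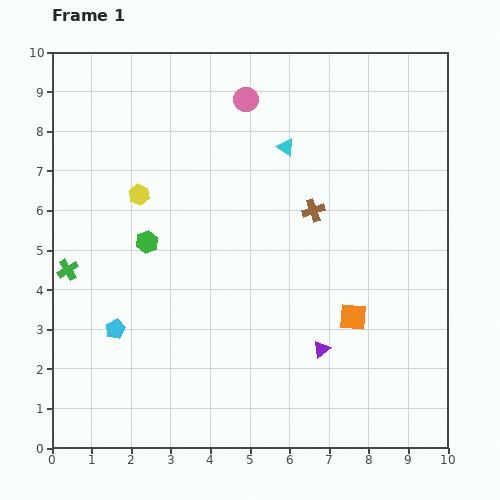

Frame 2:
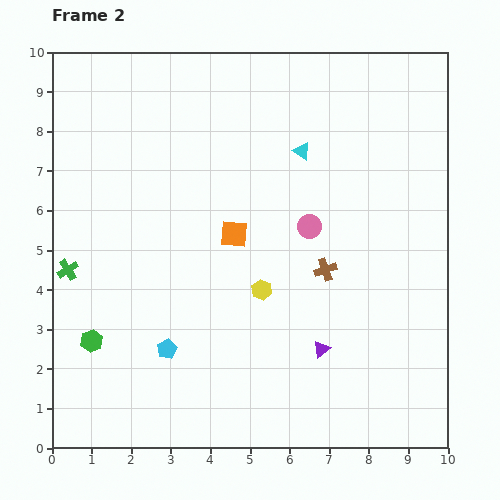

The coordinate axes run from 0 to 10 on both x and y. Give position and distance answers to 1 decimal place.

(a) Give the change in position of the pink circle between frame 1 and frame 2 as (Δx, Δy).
(1.6, -3.2)

The pink circle was at (4.9, 8.8) in frame 1 and (6.5, 5.6) in frame 2.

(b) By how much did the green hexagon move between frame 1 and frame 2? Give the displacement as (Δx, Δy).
(-1.4, -2.5)

The green hexagon was at (2.4, 5.2) in frame 1 and (1.0, 2.7) in frame 2.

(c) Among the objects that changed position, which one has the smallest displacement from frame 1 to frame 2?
the cyan triangle

(moved 0.4)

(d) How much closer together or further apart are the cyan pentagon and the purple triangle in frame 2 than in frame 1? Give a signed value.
-1.3

Distance in frame 1: 5.2. Distance in frame 2: 3.9.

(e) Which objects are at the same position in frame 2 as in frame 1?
the green cross, the purple triangle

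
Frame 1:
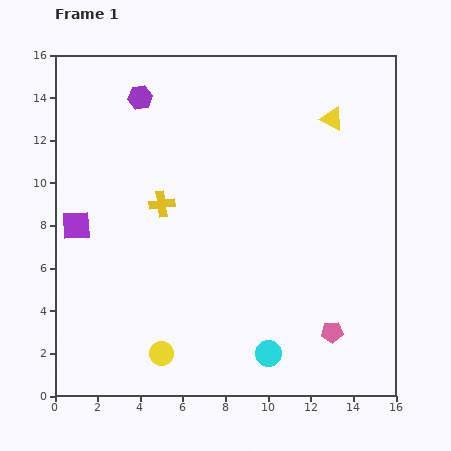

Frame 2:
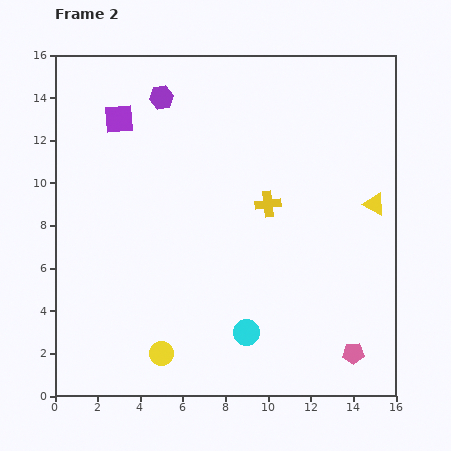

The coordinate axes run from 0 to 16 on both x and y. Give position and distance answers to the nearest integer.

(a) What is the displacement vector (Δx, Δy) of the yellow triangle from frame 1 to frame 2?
(2, -4)

The yellow triangle was at (13, 13) in frame 1 and (15, 9) in frame 2.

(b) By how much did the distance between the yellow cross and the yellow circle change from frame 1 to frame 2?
+2

Distance in frame 1: 7. Distance in frame 2: 9.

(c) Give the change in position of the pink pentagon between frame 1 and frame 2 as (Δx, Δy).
(1, -1)

The pink pentagon was at (13, 3) in frame 1 and (14, 2) in frame 2.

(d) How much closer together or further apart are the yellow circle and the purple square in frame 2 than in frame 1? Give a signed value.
+4

Distance in frame 1: 7. Distance in frame 2: 11.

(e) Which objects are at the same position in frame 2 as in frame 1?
the yellow circle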